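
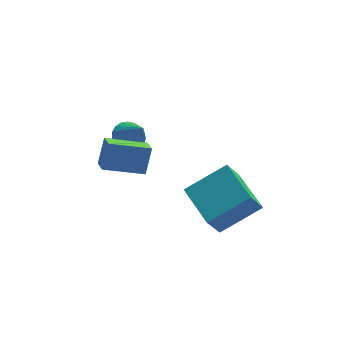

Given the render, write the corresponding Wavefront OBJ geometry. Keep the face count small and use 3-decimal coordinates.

v 0.185 2.159 -0.373
v 0.75 1.928 -0.735
v 0.655 1.421 0.833
v 0.851 2.18 -0.619
v 0.836 2.429 -0.461
v 0.709 2.631 -0.288
v 0.491 2.752 -0.129
v 0.22 2.77 -0.013
v -0.056 2.683 0.042
v -0.291 2.505 0.024
v -0.444 2.267 -0.062
v -0.488 2.011 -0.202
v -0.415 1.78 -0.371
v -0.239 1.615 -0.541
v 0.011 1.544 -0.682
v 0.291 1.58 -0.769
v 0.552 1.715 -0.788
v 2.28 -3.566 -0.26
v 3.96 -3.193 0.636
v 1.69 -1.918 0.159
v 3.37 -1.545 1.055
v 2.87 -3.015 -1.595
v 4.55 -2.642 -0.699
v 2.28 -1.367 -1.176
v 3.96 -0.994 -0.28
v -1.196 -0.695 0.633
v -0.869 -0.16 1.644
v -1.269 0.062 0.256
v -0.942 0.598 1.267
v 0.422 -0.778 0.153
v 0.749 -0.242 1.164
v 0.349 -0.02 -0.224
v 0.676 0.515 0.787
f 2 1 4
f 2 4 3
f 4 1 5
f 4 5 3
f 5 1 6
f 5 6 3
f 6 1 7
f 6 7 3
f 7 1 8
f 7 8 3
f 8 1 9
f 8 9 3
f 9 1 10
f 9 10 3
f 10 1 11
f 10 11 3
f 11 1 12
f 11 12 3
f 12 1 13
f 12 13 3
f 13 1 14
f 13 14 3
f 14 1 15
f 14 15 3
f 15 1 16
f 15 16 3
f 16 1 17
f 16 17 3
f 17 1 2
f 17 2 3
f 19 21 18
f 22 19 18
f 18 21 20
f 20 22 18
f 19 25 21
f 23 19 22
f 23 25 19
f 21 25 20
f 24 22 20
f 20 25 24
f 24 23 22
f 25 23 24
f 27 29 26
f 30 27 26
f 26 29 28
f 28 30 26
f 27 33 29
f 31 27 30
f 31 33 27
f 29 33 28
f 32 30 28
f 28 33 32
f 32 31 30
f 33 31 32



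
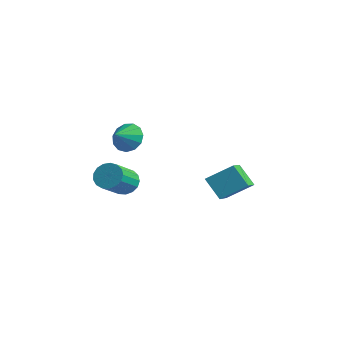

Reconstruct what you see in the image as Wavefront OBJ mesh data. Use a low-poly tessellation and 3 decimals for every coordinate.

v -2.062 3.62 -5.199
v -1.03 2.195 -4.38
v -3.228 3.49 -3.955
v -2.197 2.065 -3.137
v -1.083 4.935 -4.143
v -0.052 3.51 -3.325
v -2.25 4.805 -2.9
v -1.218 3.38 -2.081
v -4.066 -2.374 -2.627
v -3.163 -2.152 -2.766
v -2.552 -3.823 -1.472
v -3.454 -4.046 -1.333
v -3.278 -1.913 -2.402
v -2.667 -3.584 -1.108
v -3.574 -1.779 -2.09
v -2.963 -3.45 -0.797
v -3.982 -1.782 -1.902
v -3.371 -3.453 -0.608
v -4.41 -1.921 -1.879
v -3.799 -3.592 -0.585
v -4.758 -2.164 -2.027
v -4.147 -3.835 -0.734
v -4.948 -2.455 -2.313
v -4.337 -4.126 -1.02
v -4.936 -2.727 -2.671
v -4.325 -4.398 -1.377
v -4.724 -2.919 -3.019
v -4.113 -4.59 -1.725
v -4.362 -2.986 -3.277
v -3.75 -4.657 -1.983
v -3.931 -2.913 -3.386
v -3.32 -4.584 -2.092
v -3.532 -2.716 -3.321
v -2.92 -4.388 -2.027
v -3.254 -2.442 -3.097
v -2.643 -4.113 -1.803
v -3.799 -2.336 1.042
v -2.766 -2.184 0.929
v -3.561 -3.444 1.718
v -2.92 -1.911 1.431
v -3.354 -1.773 1.809
v -3.928 -1.814 1.944
v -4.462 -2.02 1.793
v -4.785 -2.327 1.403
v -4.794 -2.636 0.899
v -4.488 -2.85 0.44
v -3.963 -2.9 0.172
v -3.385 -2.772 0.181
v -2.939 -2.505 0.463
f 2 4 1
f 5 2 1
f 1 4 3
f 3 5 1
f 2 8 4
f 6 2 5
f 6 8 2
f 4 8 3
f 7 5 3
f 3 8 7
f 7 6 5
f 8 6 7
f 10 9 13
f 10 13 11
f 11 13 14
f 11 14 12
f 13 9 15
f 13 15 14
f 14 15 16
f 14 16 12
f 15 9 17
f 15 17 16
f 16 17 18
f 16 18 12
f 17 9 19
f 17 19 18
f 18 19 20
f 18 20 12
f 19 9 21
f 19 21 20
f 20 21 22
f 20 22 12
f 21 9 23
f 21 23 22
f 22 23 24
f 22 24 12
f 23 9 25
f 23 25 24
f 24 25 26
f 24 26 12
f 25 9 27
f 25 27 26
f 26 27 28
f 26 28 12
f 27 9 29
f 27 29 28
f 28 29 30
f 28 30 12
f 29 9 31
f 29 31 30
f 30 31 32
f 30 32 12
f 31 9 33
f 31 33 32
f 32 33 34
f 32 34 12
f 33 9 35
f 33 35 34
f 34 35 36
f 34 36 12
f 35 9 10
f 35 10 36
f 36 10 11
f 36 11 12
f 38 37 40
f 38 40 39
f 40 37 41
f 40 41 39
f 41 37 42
f 41 42 39
f 42 37 43
f 42 43 39
f 43 37 44
f 43 44 39
f 44 37 45
f 44 45 39
f 45 37 46
f 45 46 39
f 46 37 47
f 46 47 39
f 47 37 48
f 47 48 39
f 48 37 49
f 48 49 39
f 49 37 38
f 49 38 39



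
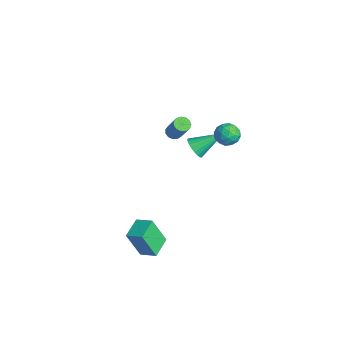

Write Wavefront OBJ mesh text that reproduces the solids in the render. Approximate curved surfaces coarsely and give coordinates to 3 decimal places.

v -1.573 -1.142 2.668
v -1.183 -1.372 2.433
v -0.237 -1.247 3.876
v -0.627 -1.018 4.112
v -1.151 -1.091 2.387
v -0.205 -0.966 3.83
v -1.252 -0.825 2.431
v -0.306 -0.7 3.874
v -1.456 -0.661 2.55
v -0.51 -0.536 3.993
v -1.696 -0.649 2.706
v -0.75 -0.524 4.149
v -1.898 -0.794 2.851
v -0.952 -0.669 4.294
v -1.996 -1.05 2.938
v -1.05 -0.925 4.381
v -1.96 -1.335 2.939
v -1.014 -1.21 4.382
v -1.801 -1.559 2.854
v -0.855 -1.434 4.297
v -1.57 -1.651 2.711
v -0.624 -1.526 4.154
v -1.34 -1.581 2.554
v -0.394 -1.456 3.997
v 0.284 -3.328 -4.725
v 0.038 -4.069 -2.916
v 1.076 -2.679 -4.352
v 0.83 -3.419 -2.543
v 1.21 -4.301 -4.997
v 0.964 -5.041 -3.188
v 2.002 -3.651 -4.624
v 1.756 -4.392 -2.815
v 0.833 1.537 4.309
v 1.518 1.186 4.139
v 0.262 0.874 3.381
v 0.947 0.523 3.211
v 0.578 0.36 3.888
v 0.931 0.77 4.462
v 0.849 1.29 3.058
v 1.202 1.7 3.632
v 1.528 1.033 3.366
v 1.361 0.458 3.879
v 0.419 1.602 3.641
v 0.252 1.027 4.154
v 1.225 1.42 4.306
v 0.555 0.64 3.214
v 0.338 0.545 3.612
v 0.74 0.338 3.513
v 0.88 1.176 4.496
v 1.283 0.969 4.396
v 0.731 0.484 4.248
v 0.497 1.091 3.124
v 0.9 0.884 3.024
v 1.04 1.722 4.007
v 1.442 1.515 3.908
v 1.049 1.576 3.272
v 1.634 1.123 3.751
v 1.299 0.733 3.206
v 1.241 1.184 3.116
v 1.448 1.425 3.453
v 1.536 0.786 4.053
v 1.2 0.396 3.507
v 0.983 0.3 3.906
v 1.191 0.541 4.243
v 1.542 0.696 3.599
v 0.58 1.664 4.013
v 0.244 1.274 3.467
v 0.589 1.519 3.277
v 0.797 1.76 3.614
v 0.481 1.327 4.314
v 0.146 0.937 3.769
v 0.332 0.635 4.067
v 0.539 0.876 4.404
v 0.238 1.364 3.921
v -3.763 1.04 -1.386
v -3.042 1.077 -1.652
v -3.457 2.76 -0.314
v -3.204 1.243 -1.873
v -3.462 1.374 -2.01
v -3.772 1.448 -2.039
v -4.081 1.45 -1.954
v -4.335 1.382 -1.772
v -4.49 1.254 -1.522
v -4.52 1.09 -1.249
v -4.418 0.916 -1
v -4.204 0.764 -0.817
v -3.913 0.66 -0.733
v -3.596 0.621 -0.761
v -3.309 0.655 -0.898
v -3.1 0.755 -1.118
v -3.005 0.904 -1.385
f 2 1 5
f 2 5 3
f 3 5 6
f 3 6 4
f 5 1 7
f 5 7 6
f 6 7 8
f 6 8 4
f 7 1 9
f 7 9 8
f 8 9 10
f 8 10 4
f 9 1 11
f 9 11 10
f 10 11 12
f 10 12 4
f 11 1 13
f 11 13 12
f 12 13 14
f 12 14 4
f 13 1 15
f 13 15 14
f 14 15 16
f 14 16 4
f 15 1 17
f 15 17 16
f 16 17 18
f 16 18 4
f 17 1 19
f 17 19 18
f 18 19 20
f 18 20 4
f 19 1 21
f 19 21 20
f 20 21 22
f 20 22 4
f 21 1 23
f 21 23 22
f 22 23 24
f 22 24 4
f 23 1 2
f 23 2 24
f 24 2 3
f 24 3 4
f 26 28 25
f 29 26 25
f 25 28 27
f 27 29 25
f 26 32 28
f 30 26 29
f 30 32 26
f 28 32 27
f 31 29 27
f 27 32 31
f 31 30 29
f 32 30 31
f 33 70 49
f 70 44 73
f 49 73 38
f 70 73 49
f 33 49 45
f 49 38 50
f 45 50 34
f 49 50 45
f 33 45 54
f 45 34 55
f 54 55 40
f 45 55 54
f 33 54 66
f 54 40 69
f 66 69 43
f 54 69 66
f 33 66 70
f 66 43 74
f 70 74 44
f 66 74 70
f 34 50 61
f 50 38 64
f 61 64 42
f 50 64 61
f 38 73 51
f 73 44 72
f 51 72 37
f 73 72 51
f 44 74 71
f 74 43 67
f 71 67 35
f 74 67 71
f 43 69 68
f 69 40 56
f 68 56 39
f 69 56 68
f 40 55 60
f 55 34 57
f 60 57 41
f 55 57 60
f 36 62 48
f 62 42 63
f 48 63 37
f 62 63 48
f 36 48 46
f 48 37 47
f 46 47 35
f 48 47 46
f 36 46 53
f 46 35 52
f 53 52 39
f 46 52 53
f 36 53 58
f 53 39 59
f 58 59 41
f 53 59 58
f 36 58 62
f 58 41 65
f 62 65 42
f 58 65 62
f 37 63 51
f 63 42 64
f 51 64 38
f 63 64 51
f 35 47 71
f 47 37 72
f 71 72 44
f 47 72 71
f 39 52 68
f 52 35 67
f 68 67 43
f 52 67 68
f 41 59 60
f 59 39 56
f 60 56 40
f 59 56 60
f 42 65 61
f 65 41 57
f 61 57 34
f 65 57 61
f 76 75 78
f 76 78 77
f 78 75 79
f 78 79 77
f 79 75 80
f 79 80 77
f 80 75 81
f 80 81 77
f 81 75 82
f 81 82 77
f 82 75 83
f 82 83 77
f 83 75 84
f 83 84 77
f 84 75 85
f 84 85 77
f 85 75 86
f 85 86 77
f 86 75 87
f 86 87 77
f 87 75 88
f 87 88 77
f 88 75 89
f 88 89 77
f 89 75 90
f 89 90 77
f 90 75 91
f 90 91 77
f 91 75 76
f 91 76 77



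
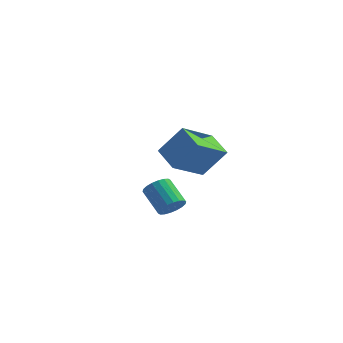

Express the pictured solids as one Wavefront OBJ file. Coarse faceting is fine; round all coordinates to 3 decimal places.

v 0.368 -3.532 -0.708
v 0.872 -3.38 -0.247
v -0.143 -2.735 0.649
v -0.648 -2.888 0.188
v 0.868 -3.129 -0.432
v -0.147 -2.484 0.465
v 0.766 -2.958 -0.671
v -0.25 -2.313 0.225
v 0.584 -2.901 -0.918
v -0.431 -2.256 -0.021
v 0.36 -2.968 -1.123
v -0.655 -2.324 -0.226
v 0.137 -3.148 -1.246
v -0.878 -2.503 -0.349
v -0.04 -3.404 -1.262
v -1.055 -2.759 -0.366
v -0.137 -3.685 -1.169
v -1.152 -3.04 -0.273
v -0.133 -3.936 -0.985
v -1.148 -3.291 -0.088
v -0.03 -4.107 -0.745
v -1.046 -3.462 0.151
v 0.151 -4.164 -0.499
v -0.864 -3.519 0.398
v 0.375 -4.096 -0.294
v -0.64 -3.452 0.603
v 0.598 -3.917 -0.171
v -0.417 -3.272 0.726
v 0.775 -3.661 -0.154
v -0.24 -3.016 0.742
v -1.256 0.521 -0.245
v -2.365 1.413 0.318
v -0.413 2.233 -1.299
v -1.522 3.125 -0.737
v -0.178 0.915 1.257
v -1.287 1.807 1.819
v 0.665 2.627 0.202
v -0.444 3.519 0.765
f 2 1 5
f 2 5 3
f 3 5 6
f 3 6 4
f 5 1 7
f 5 7 6
f 6 7 8
f 6 8 4
f 7 1 9
f 7 9 8
f 8 9 10
f 8 10 4
f 9 1 11
f 9 11 10
f 10 11 12
f 10 12 4
f 11 1 13
f 11 13 12
f 12 13 14
f 12 14 4
f 13 1 15
f 13 15 14
f 14 15 16
f 14 16 4
f 15 1 17
f 15 17 16
f 16 17 18
f 16 18 4
f 17 1 19
f 17 19 18
f 18 19 20
f 18 20 4
f 19 1 21
f 19 21 20
f 20 21 22
f 20 22 4
f 21 1 23
f 21 23 22
f 22 23 24
f 22 24 4
f 23 1 25
f 23 25 24
f 24 25 26
f 24 26 4
f 25 1 27
f 25 27 26
f 26 27 28
f 26 28 4
f 27 1 29
f 27 29 28
f 28 29 30
f 28 30 4
f 29 1 2
f 29 2 30
f 30 2 3
f 30 3 4
f 32 34 31
f 35 32 31
f 31 34 33
f 33 35 31
f 32 38 34
f 36 32 35
f 36 38 32
f 34 38 33
f 37 35 33
f 33 38 37
f 37 36 35
f 38 36 37



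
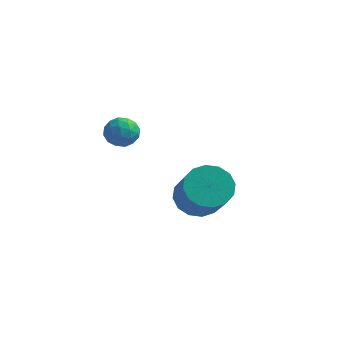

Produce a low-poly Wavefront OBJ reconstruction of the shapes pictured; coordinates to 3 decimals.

v -2.317 -2.92 1.102
v -1.835 -3.226 1.496
v -3.005 -3.794 1.264
v -2.523 -4.1 1.658
v -2.845 -3.528 1.885
v -2.42 -2.989 1.785
v -2.42 -4.031 0.975
v -1.995 -3.492 0.875
v -1.899 -3.913 1.418
v -2.162 -3.602 1.98
v -2.678 -3.418 0.78
v -2.941 -3.107 1.342
v -2.016 -2.997 1.285
v -2.824 -4.023 1.475
v -3.013 -3.687 1.608
v -2.73 -3.867 1.84
v -2.36 -2.857 1.454
v -2.077 -3.037 1.686
v -2.67 -3.214 1.914
v -2.763 -3.983 1.074
v -2.48 -4.163 1.306
v -2.11 -3.153 0.92
v -1.827 -3.333 1.152
v -2.17 -3.806 0.846
v -1.77 -3.58 1.471
v -2.174 -4.094 1.566
v -2.113 -4.053 1.165
v -1.864 -3.736 1.106
v -1.925 -3.398 1.801
v -2.329 -3.911 1.896
v -2.518 -3.575 2.029
v -2.268 -3.258 1.971
v -1.962 -3.801 1.755
v -2.511 -3.109 0.864
v -2.915 -3.622 0.959
v -2.572 -3.762 0.789
v -2.322 -3.445 0.731
v -2.666 -2.926 1.194
v -3.07 -3.44 1.289
v -2.976 -3.284 1.654
v -2.727 -2.967 1.595
v -2.878 -3.219 1.005
v -0.571 -0.635 -3.369
v 0.32 -0.459 -3.737
v 1.202 -1.709 -2.199
v 0.311 -1.885 -1.831
v 0.244 -0.092 -3.395
v 1.127 -1.342 -1.857
v -0.05 0.13 -3.046
v 0.832 -1.121 -1.508
v -0.484 0.147 -2.784
v 0.399 -1.104 -1.246
v -0.941 -0.046 -2.678
v -0.059 -1.297 -1.14
v -1.299 -0.396 -2.758
v -0.417 -1.647 -1.22
v -1.462 -0.811 -3.001
v -0.58 -2.061 -1.463
v -1.387 -1.178 -3.343
v -0.504 -2.428 -1.805
v -1.092 -1.399 -3.692
v -0.21 -2.65 -2.154
v -0.659 -1.416 -3.954
v 0.224 -2.667 -2.416
v -0.201 -1.223 -4.06
v 0.681 -2.474 -2.522
v 0.157 -0.873 -3.98
v 1.039 -2.124 -2.442
f 1 38 17
f 38 12 41
f 17 41 6
f 38 41 17
f 1 17 13
f 17 6 18
f 13 18 2
f 17 18 13
f 1 13 22
f 13 2 23
f 22 23 8
f 13 23 22
f 1 22 34
f 22 8 37
f 34 37 11
f 22 37 34
f 1 34 38
f 34 11 42
f 38 42 12
f 34 42 38
f 2 18 29
f 18 6 32
f 29 32 10
f 18 32 29
f 6 41 19
f 41 12 40
f 19 40 5
f 41 40 19
f 12 42 39
f 42 11 35
f 39 35 3
f 42 35 39
f 11 37 36
f 37 8 24
f 36 24 7
f 37 24 36
f 8 23 28
f 23 2 25
f 28 25 9
f 23 25 28
f 4 30 16
f 30 10 31
f 16 31 5
f 30 31 16
f 4 16 14
f 16 5 15
f 14 15 3
f 16 15 14
f 4 14 21
f 14 3 20
f 21 20 7
f 14 20 21
f 4 21 26
f 21 7 27
f 26 27 9
f 21 27 26
f 4 26 30
f 26 9 33
f 30 33 10
f 26 33 30
f 5 31 19
f 31 10 32
f 19 32 6
f 31 32 19
f 3 15 39
f 15 5 40
f 39 40 12
f 15 40 39
f 7 20 36
f 20 3 35
f 36 35 11
f 20 35 36
f 9 27 28
f 27 7 24
f 28 24 8
f 27 24 28
f 10 33 29
f 33 9 25
f 29 25 2
f 33 25 29
f 44 43 47
f 44 47 45
f 45 47 48
f 45 48 46
f 47 43 49
f 47 49 48
f 48 49 50
f 48 50 46
f 49 43 51
f 49 51 50
f 50 51 52
f 50 52 46
f 51 43 53
f 51 53 52
f 52 53 54
f 52 54 46
f 53 43 55
f 53 55 54
f 54 55 56
f 54 56 46
f 55 43 57
f 55 57 56
f 56 57 58
f 56 58 46
f 57 43 59
f 57 59 58
f 58 59 60
f 58 60 46
f 59 43 61
f 59 61 60
f 60 61 62
f 60 62 46
f 61 43 63
f 61 63 62
f 62 63 64
f 62 64 46
f 63 43 65
f 63 65 64
f 64 65 66
f 64 66 46
f 65 43 67
f 65 67 66
f 66 67 68
f 66 68 46
f 67 43 44
f 67 44 68
f 68 44 45
f 68 45 46



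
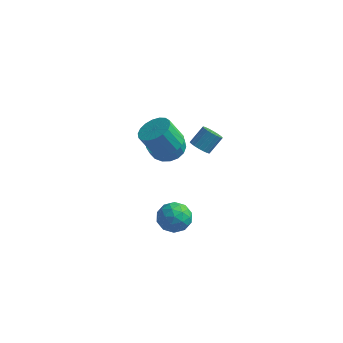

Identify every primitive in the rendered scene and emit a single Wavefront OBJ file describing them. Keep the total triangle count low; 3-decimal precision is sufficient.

v -3.491 0.48 -3.886
v -2.854 0.846 -4.696
v -2.146 -0.486 -3.264
v -1.509 -0.12 -4.074
v -1.83 0.561 -3.281
v -2.662 1.158 -3.665
v -2.338 -0.798 -4.295
v -3.17 -0.201 -4.679
v -2.141 0.057 -4.948
v -1.828 0.896 -4.322
v -3.172 -0.536 -3.638
v -2.859 0.303 -3.012
v -3.291 0.748 -4.345
v -1.709 -0.388 -3.615
v -1.898 0.012 -3.149
v -1.524 0.228 -3.625
v -3.178 0.931 -3.74
v -2.804 1.146 -4.216
v -2.202 0.979 -3.384
v -2.196 -0.786 -3.744
v -1.822 -0.571 -4.22
v -3.476 0.132 -4.335
v -3.102 0.348 -4.811
v -2.798 -0.619 -4.576
v -2.498 0.499 -4.97
v -1.707 -0.069 -4.605
v -2.194 -0.467 -4.734
v -2.683 -0.116 -4.96
v -2.313 0.993 -4.602
v -1.522 0.425 -4.236
v -1.711 0.825 -3.77
v -2.2 1.176 -3.996
v -1.894 0.528 -4.75
v -3.478 -0.065 -3.724
v -2.687 -0.633 -3.358
v -2.8 -0.816 -3.964
v -3.289 -0.465 -4.19
v -3.293 0.429 -3.355
v -2.502 -0.139 -2.99
v -2.317 0.476 -3
v -2.806 0.827 -3.226
v -3.106 -0.168 -3.21
v -3.679 1.645 0.743
v -2.604 1.564 0.677
v -2.586 1.075 1.572
v -3.661 1.155 1.637
v -2.666 1.981 0.906
v -2.648 1.492 1.801
v -2.929 2.332 1.103
v -2.911 1.843 1.998
v -3.34 2.547 1.229
v -3.322 2.058 2.124
v -3.818 2.583 1.258
v -3.8 2.094 2.153
v -4.269 2.433 1.185
v -4.251 1.944 2.08
v -4.603 2.127 1.025
v -4.585 1.638 1.92
v -4.754 1.725 0.808
v -4.736 1.236 1.703
v -4.692 1.308 0.579
v -4.674 0.819 1.474
v -4.429 0.957 0.382
v -4.411 0.468 1.277
v -4.018 0.742 0.256
v -4 0.253 1.151
v -3.54 0.706 0.227
v -3.522 0.217 1.122
v -3.089 0.856 0.3
v -3.071 0.367 1.195
v -2.755 1.162 0.46
v -2.737 0.673 1.355
v -1.958 2.282 0.877
v -1.342 1.972 0.867
v -0.925 2.768 1.792
v -1.542 3.078 1.803
v -1.309 2.196 0.66
v -0.893 2.992 1.585
v -1.405 2.436 0.495
v -0.989 3.233 1.42
v -1.611 2.647 0.406
v -1.194 3.444 1.332
v -1.885 2.785 0.411
v -1.468 3.582 1.336
v -2.174 2.823 0.508
v -1.757 3.62 1.433
v -2.42 2.754 0.678
v -2.003 3.551 1.603
v -2.575 2.592 0.888
v -2.158 3.388 1.813
v -2.607 2.368 1.095
v -2.191 3.164 2.02
v -2.511 2.127 1.26
v -2.095 2.924 2.185
v -2.306 1.916 1.348
v -1.889 2.713 2.274
v -2.032 1.778 1.344
v -1.615 2.575 2.269
v -1.743 1.74 1.247
v -1.326 2.537 2.172
v -1.497 1.809 1.077
v -1.08 2.606 2.002
v -2.71 -0.144 2.607
v -1.855 0.149 3.101
v -2.514 -0.264 4.487
v -3.37 -0.556 3.993
v -2.106 0.532 3.095
v -2.765 0.119 4.482
v -2.476 0.782 2.994
v -3.136 0.369 4.38
v -2.893 0.848 2.815
v -3.553 0.436 4.202
v -3.274 0.718 2.595
v -3.933 0.306 3.982
v -3.543 0.418 2.378
v -4.202 0.005 3.764
v -3.647 0.006 2.206
v -4.307 -0.407 3.592
v -3.566 -0.436 2.113
v -4.225 -0.849 3.499
v -3.315 -0.819 2.118
v -3.974 -1.232 3.505
v -2.944 -1.069 2.22
v -3.604 -1.482 3.606
v -2.527 -1.136 2.398
v -3.187 -1.548 3.785
v -2.147 -1.006 2.618
v -2.806 -1.418 4.005
v -1.878 -0.705 2.836
v -2.537 -1.118 4.222
v -1.773 -0.293 3.008
v -2.433 -0.706 4.394
f 1 38 17
f 38 12 41
f 17 41 6
f 38 41 17
f 1 17 13
f 17 6 18
f 13 18 2
f 17 18 13
f 1 13 22
f 13 2 23
f 22 23 8
f 13 23 22
f 1 22 34
f 22 8 37
f 34 37 11
f 22 37 34
f 1 34 38
f 34 11 42
f 38 42 12
f 34 42 38
f 2 18 29
f 18 6 32
f 29 32 10
f 18 32 29
f 6 41 19
f 41 12 40
f 19 40 5
f 41 40 19
f 12 42 39
f 42 11 35
f 39 35 3
f 42 35 39
f 11 37 36
f 37 8 24
f 36 24 7
f 37 24 36
f 8 23 28
f 23 2 25
f 28 25 9
f 23 25 28
f 4 30 16
f 30 10 31
f 16 31 5
f 30 31 16
f 4 16 14
f 16 5 15
f 14 15 3
f 16 15 14
f 4 14 21
f 14 3 20
f 21 20 7
f 14 20 21
f 4 21 26
f 21 7 27
f 26 27 9
f 21 27 26
f 4 26 30
f 26 9 33
f 30 33 10
f 26 33 30
f 5 31 19
f 31 10 32
f 19 32 6
f 31 32 19
f 3 15 39
f 15 5 40
f 39 40 12
f 15 40 39
f 7 20 36
f 20 3 35
f 36 35 11
f 20 35 36
f 9 27 28
f 27 7 24
f 28 24 8
f 27 24 28
f 10 33 29
f 33 9 25
f 29 25 2
f 33 25 29
f 44 43 47
f 44 47 45
f 45 47 48
f 45 48 46
f 47 43 49
f 47 49 48
f 48 49 50
f 48 50 46
f 49 43 51
f 49 51 50
f 50 51 52
f 50 52 46
f 51 43 53
f 51 53 52
f 52 53 54
f 52 54 46
f 53 43 55
f 53 55 54
f 54 55 56
f 54 56 46
f 55 43 57
f 55 57 56
f 56 57 58
f 56 58 46
f 57 43 59
f 57 59 58
f 58 59 60
f 58 60 46
f 59 43 61
f 59 61 60
f 60 61 62
f 60 62 46
f 61 43 63
f 61 63 62
f 62 63 64
f 62 64 46
f 63 43 65
f 63 65 64
f 64 65 66
f 64 66 46
f 65 43 67
f 65 67 66
f 66 67 68
f 66 68 46
f 67 43 69
f 67 69 68
f 68 69 70
f 68 70 46
f 69 43 71
f 69 71 70
f 70 71 72
f 70 72 46
f 71 43 44
f 71 44 72
f 72 44 45
f 72 45 46
f 74 73 77
f 74 77 75
f 75 77 78
f 75 78 76
f 77 73 79
f 77 79 78
f 78 79 80
f 78 80 76
f 79 73 81
f 79 81 80
f 80 81 82
f 80 82 76
f 81 73 83
f 81 83 82
f 82 83 84
f 82 84 76
f 83 73 85
f 83 85 84
f 84 85 86
f 84 86 76
f 85 73 87
f 85 87 86
f 86 87 88
f 86 88 76
f 87 73 89
f 87 89 88
f 88 89 90
f 88 90 76
f 89 73 91
f 89 91 90
f 90 91 92
f 90 92 76
f 91 73 93
f 91 93 92
f 92 93 94
f 92 94 76
f 93 73 95
f 93 95 94
f 94 95 96
f 94 96 76
f 95 73 97
f 95 97 96
f 96 97 98
f 96 98 76
f 97 73 99
f 97 99 98
f 98 99 100
f 98 100 76
f 99 73 101
f 99 101 100
f 100 101 102
f 100 102 76
f 101 73 74
f 101 74 102
f 102 74 75
f 102 75 76
f 104 103 107
f 104 107 105
f 105 107 108
f 105 108 106
f 107 103 109
f 107 109 108
f 108 109 110
f 108 110 106
f 109 103 111
f 109 111 110
f 110 111 112
f 110 112 106
f 111 103 113
f 111 113 112
f 112 113 114
f 112 114 106
f 113 103 115
f 113 115 114
f 114 115 116
f 114 116 106
f 115 103 117
f 115 117 116
f 116 117 118
f 116 118 106
f 117 103 119
f 117 119 118
f 118 119 120
f 118 120 106
f 119 103 121
f 119 121 120
f 120 121 122
f 120 122 106
f 121 103 123
f 121 123 122
f 122 123 124
f 122 124 106
f 123 103 125
f 123 125 124
f 124 125 126
f 124 126 106
f 125 103 127
f 125 127 126
f 126 127 128
f 126 128 106
f 127 103 129
f 127 129 128
f 128 129 130
f 128 130 106
f 129 103 131
f 129 131 130
f 130 131 132
f 130 132 106
f 131 103 104
f 131 104 132
f 132 104 105
f 132 105 106



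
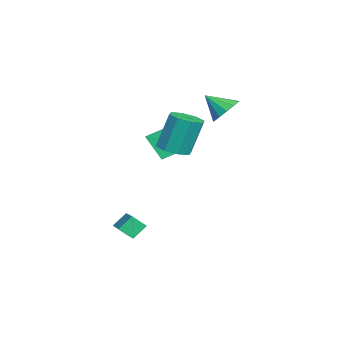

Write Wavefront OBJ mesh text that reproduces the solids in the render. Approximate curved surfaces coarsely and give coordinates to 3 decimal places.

v 1.77 -2.334 -3.096
v 1.409 -1.804 -2.48
v 1.746 -1.72 -3.639
v 1.385 -1.189 -3.023
v 3.295 -1.851 -2.617
v 2.934 -1.32 -2.001
v 3.271 -1.236 -3.16
v 2.91 -0.706 -2.544
v -2.706 -0.797 -0.722
v -3.04 -1.577 0.527
v -3.093 0.406 -0.074
v -3.426 -0.374 1.175
v -1.714 -0.666 -0.375
v -2.047 -1.446 0.874
v -2.1 0.537 0.273
v -2.434 -0.243 1.522
v -0.365 0.028 0.774
v 0.41 0.324 0.78
v 0.18 0.889 2.632
v -0.595 0.592 2.626
v -0.015 0.758 0.595
v -0.244 1.323 2.447
v -0.645 0.765 0.514
v -0.875 1.33 2.367
v -1.111 0.339 0.586
v -1.341 0.904 2.438
v -1.14 -0.269 0.768
v -1.37 0.296 2.62
v -0.716 -0.703 0.953
v -0.945 -0.138 2.805
v -0.085 -0.71 1.033
v -0.315 -0.145 2.886
v 0.381 -0.284 0.962
v 0.151 0.281 2.814
v -3.213 2.071 2.181
v -2.641 1.591 1.773
v -3.427 1.069 3.059
v -2.4 1.833 2.108
v -2.416 2.151 2.466
v -2.685 2.443 2.734
v -3.122 2.617 2.825
v -3.587 2.618 2.712
v -3.934 2.445 2.431
v -4.051 2.153 2.069
v -3.902 1.836 1.743
v -3.535 1.592 1.556
v -3.065 1.501 1.567
f 2 4 1
f 5 2 1
f 1 4 3
f 3 5 1
f 2 8 4
f 6 2 5
f 6 8 2
f 4 8 3
f 7 5 3
f 3 8 7
f 7 6 5
f 8 6 7
f 10 12 9
f 13 10 9
f 9 12 11
f 11 13 9
f 10 16 12
f 14 10 13
f 14 16 10
f 12 16 11
f 15 13 11
f 11 16 15
f 15 14 13
f 16 14 15
f 18 17 21
f 18 21 19
f 19 21 22
f 19 22 20
f 21 17 23
f 21 23 22
f 22 23 24
f 22 24 20
f 23 17 25
f 23 25 24
f 24 25 26
f 24 26 20
f 25 17 27
f 25 27 26
f 26 27 28
f 26 28 20
f 27 17 29
f 27 29 28
f 28 29 30
f 28 30 20
f 29 17 31
f 29 31 30
f 30 31 32
f 30 32 20
f 31 17 33
f 31 33 32
f 32 33 34
f 32 34 20
f 33 17 18
f 33 18 34
f 34 18 19
f 34 19 20
f 36 35 38
f 36 38 37
f 38 35 39
f 38 39 37
f 39 35 40
f 39 40 37
f 40 35 41
f 40 41 37
f 41 35 42
f 41 42 37
f 42 35 43
f 42 43 37
f 43 35 44
f 43 44 37
f 44 35 45
f 44 45 37
f 45 35 46
f 45 46 37
f 46 35 47
f 46 47 37
f 47 35 36
f 47 36 37



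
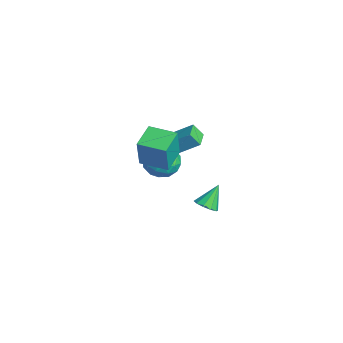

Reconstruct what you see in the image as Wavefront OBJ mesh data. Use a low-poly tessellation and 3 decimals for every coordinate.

v -0.719 0.167 1.824
v 0.028 1.769 3.116
v -0.503 0.717 1.017
v 0.243 2.32 2.31
v 0.297 -0.28 1.79
v 1.043 1.323 3.083
v 0.512 0.271 0.984
v 1.259 1.873 2.276
v -0.057 2.579 -4.322
v 0.517 2.259 -3.885
v -0.563 3.481 -2.998
v 0.694 2.663 -4.093
v 0.584 3.036 -4.388
v 0.229 3.234 -4.659
v -0.235 3.182 -4.801
v -0.632 2.9 -4.76
v -0.809 2.495 -4.552
v -0.698 2.122 -4.256
v -0.343 1.924 -3.985
v 0.121 1.976 -3.844
v 2.531 -1.925 2.399
v 2.925 -2.146 4.347
v 1.258 -0.958 2.766
v 1.653 -1.179 4.715
v 3.567 -0.541 2.345
v 3.962 -0.762 4.294
v 2.295 0.426 2.713
v 2.689 0.205 4.661
v -2.544 1.313 -0.998
v -1.365 1.406 -1.254
v -2.495 -0.586 -1.466
v -1.316 -0.493 -1.722
v -1.696 -0.399 -0.577
v -1.726 0.774 -0.288
v -2.134 0.046 -2.432
v -2.164 1.219 -2.143
v -1.112 0.623 -2.14
v -0.842 0.348 -0.994
v -3.018 0.472 -1.726
v -2.748 0.197 -0.58
v -1.959 1.526 -1.085
v -1.901 -0.706 -1.635
v -2.124 -0.651 -0.962
v -1.432 -0.597 -1.113
v -2.171 1.155 -0.518
v -1.478 1.21 -0.668
v -1.673 0.148 -0.27
v -2.382 -0.39 -2.052
v -1.689 -0.335 -2.202
v -2.428 1.417 -1.607
v -1.736 1.471 -1.758
v -2.187 0.672 -2.45
v -1.117 1.121 -1.756
v -1.089 0.004 -2.031
v -1.569 0.321 -2.448
v -1.587 1.011 -2.278
v -0.958 0.959 -1.082
v -0.93 -0.157 -1.357
v -1.153 -0.102 -0.685
v -1.171 0.588 -0.515
v -0.809 0.499 -1.603
v -2.93 0.977 -1.363
v -2.902 -0.139 -1.638
v -2.689 0.232 -2.205
v -2.707 0.922 -2.035
v -2.771 0.816 -0.689
v -2.743 -0.301 -0.964
v -2.273 -0.191 -0.442
v -2.291 0.499 -0.272
v -3.051 0.321 -1.117
f 2 4 1
f 5 2 1
f 1 4 3
f 3 5 1
f 2 8 4
f 6 2 5
f 6 8 2
f 4 8 3
f 7 5 3
f 3 8 7
f 7 6 5
f 8 6 7
f 10 9 12
f 10 12 11
f 12 9 13
f 12 13 11
f 13 9 14
f 13 14 11
f 14 9 15
f 14 15 11
f 15 9 16
f 15 16 11
f 16 9 17
f 16 17 11
f 17 9 18
f 17 18 11
f 18 9 19
f 18 19 11
f 19 9 20
f 19 20 11
f 20 9 10
f 20 10 11
f 22 24 21
f 25 22 21
f 21 24 23
f 23 25 21
f 22 28 24
f 26 22 25
f 26 28 22
f 24 28 23
f 27 25 23
f 23 28 27
f 27 26 25
f 28 26 27
f 29 66 45
f 66 40 69
f 45 69 34
f 66 69 45
f 29 45 41
f 45 34 46
f 41 46 30
f 45 46 41
f 29 41 50
f 41 30 51
f 50 51 36
f 41 51 50
f 29 50 62
f 50 36 65
f 62 65 39
f 50 65 62
f 29 62 66
f 62 39 70
f 66 70 40
f 62 70 66
f 30 46 57
f 46 34 60
f 57 60 38
f 46 60 57
f 34 69 47
f 69 40 68
f 47 68 33
f 69 68 47
f 40 70 67
f 70 39 63
f 67 63 31
f 70 63 67
f 39 65 64
f 65 36 52
f 64 52 35
f 65 52 64
f 36 51 56
f 51 30 53
f 56 53 37
f 51 53 56
f 32 58 44
f 58 38 59
f 44 59 33
f 58 59 44
f 32 44 42
f 44 33 43
f 42 43 31
f 44 43 42
f 32 42 49
f 42 31 48
f 49 48 35
f 42 48 49
f 32 49 54
f 49 35 55
f 54 55 37
f 49 55 54
f 32 54 58
f 54 37 61
f 58 61 38
f 54 61 58
f 33 59 47
f 59 38 60
f 47 60 34
f 59 60 47
f 31 43 67
f 43 33 68
f 67 68 40
f 43 68 67
f 35 48 64
f 48 31 63
f 64 63 39
f 48 63 64
f 37 55 56
f 55 35 52
f 56 52 36
f 55 52 56
f 38 61 57
f 61 37 53
f 57 53 30
f 61 53 57



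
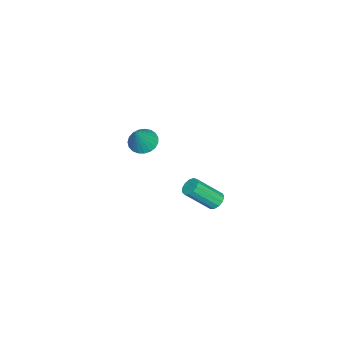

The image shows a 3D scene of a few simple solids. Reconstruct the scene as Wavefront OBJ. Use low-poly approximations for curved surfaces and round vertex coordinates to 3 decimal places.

v 2.535 1.181 2.952
v 3.146 1.18 2.552
v 3.385 1.139 4.248
v 3.098 1.477 2.593
v 2.952 1.722 2.696
v 2.735 1.874 2.843
v 2.483 1.906 3.01
v 2.24 1.813 3.166
v 2.048 1.61 3.285
v 1.94 1.333 3.347
v 1.936 1.029 3.34
v 2.035 0.752 3.266
v 2.22 0.549 3.138
v 2.461 0.455 2.978
v 2.714 0.486 2.813
v 2.936 0.638 2.672
v 3.089 0.883 2.58
v -0.666 3.636 -3.24
v -0.252 3.503 -3.56
v 0.38 2.39 -2.28
v -0.034 2.524 -1.96
v -0.161 3.743 -3.397
v 0.472 2.63 -2.117
v -0.229 3.949 -3.184
v 0.403 2.836 -1.904
v -0.437 4.056 -2.989
v 0.196 2.943 -1.709
v -0.717 4.029 -2.873
v -0.085 2.917 -1.593
v -0.981 3.878 -2.874
v -0.349 2.766 -1.594
v -1.145 3.65 -2.991
v -0.513 2.538 -1.711
v -1.157 3.418 -3.187
v -0.525 2.305 -1.907
v -1.013 3.255 -3.4
v -0.381 2.142 -2.12
v -0.759 3.213 -3.562
v -0.127 2.1 -2.282
v -0.476 3.305 -3.622
v 0.157 2.193 -2.342
f 2 1 4
f 2 4 3
f 4 1 5
f 4 5 3
f 5 1 6
f 5 6 3
f 6 1 7
f 6 7 3
f 7 1 8
f 7 8 3
f 8 1 9
f 8 9 3
f 9 1 10
f 9 10 3
f 10 1 11
f 10 11 3
f 11 1 12
f 11 12 3
f 12 1 13
f 12 13 3
f 13 1 14
f 13 14 3
f 14 1 15
f 14 15 3
f 15 1 16
f 15 16 3
f 16 1 17
f 16 17 3
f 17 1 2
f 17 2 3
f 19 18 22
f 19 22 20
f 20 22 23
f 20 23 21
f 22 18 24
f 22 24 23
f 23 24 25
f 23 25 21
f 24 18 26
f 24 26 25
f 25 26 27
f 25 27 21
f 26 18 28
f 26 28 27
f 27 28 29
f 27 29 21
f 28 18 30
f 28 30 29
f 29 30 31
f 29 31 21
f 30 18 32
f 30 32 31
f 31 32 33
f 31 33 21
f 32 18 34
f 32 34 33
f 33 34 35
f 33 35 21
f 34 18 36
f 34 36 35
f 35 36 37
f 35 37 21
f 36 18 38
f 36 38 37
f 37 38 39
f 37 39 21
f 38 18 40
f 38 40 39
f 39 40 41
f 39 41 21
f 40 18 19
f 40 19 41
f 41 19 20
f 41 20 21



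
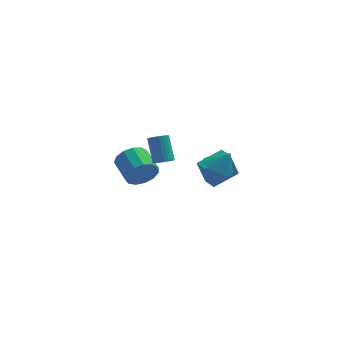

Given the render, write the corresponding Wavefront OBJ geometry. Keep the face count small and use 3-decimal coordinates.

v 0.217 -1.465 0.972
v 0.692 -1.194 0.915
v 0.358 -0.343 2.192
v -0.117 -0.615 2.248
v 0.56 -1.072 0.799
v 0.226 -0.221 2.075
v 0.375 -1.009 0.709
v 0.041 -0.158 1.985
v 0.167 -1.016 0.659
v -0.167 -0.165 1.935
v -0.034 -1.091 0.657
v -0.368 -0.24 1.933
v -0.197 -1.224 0.702
v -0.531 -0.373 1.979
v -0.297 -1.393 0.789
v -0.631 -0.542 2.065
v -0.318 -1.573 0.903
v -0.652 -0.722 2.18
v -0.258 -1.737 1.028
v -0.592 -0.886 2.305
v -0.126 -1.859 1.145
v -0.46 -1.008 2.421
v 0.059 -1.922 1.235
v -0.275 -1.071 2.511
v 0.267 -1.915 1.285
v -0.067 -1.064 2.561
v 0.468 -1.84 1.287
v 0.134 -0.989 2.563
v 0.631 -1.707 1.241
v 0.297 -0.856 2.518
v 0.731 -1.538 1.155
v 0.397 -0.687 2.431
v 0.752 -1.358 1.04
v 0.418 -0.507 2.317
v 2.128 3.46 -3.517
v 1.671 3.154 -1.951
v 3.423 4.324 -2.969
v 2.965 4.019 -1.403
v 2.595 2.761 -3.517
v 2.137 2.456 -1.951
v 3.889 3.626 -2.969
v 3.432 3.32 -1.403
v 2.965 -3.35 1.864
v 3.601 -3.77 1.488
v 3.555 -3.31 2.816
v 3.685 -3.304 1.416
v 3.541 -2.853 1.486
v 3.214 -2.559 1.676
v 2.808 -2.517 1.927
v 2.452 -2.739 2.157
v 2.258 -3.155 2.294
v 2.289 -3.633 2.295
v 2.535 -4.021 2.16
v 2.917 -4.196 1.93
v 3.314 -4.103 1.68
v -0.904 -0.961 -0.326
v -0.361 -0.95 0.429
v -1.013 0.311 0.881
v -1.556 0.301 0.126
v -0.103 -0.684 0.058
v -0.755 0.577 0.51
v -0.1 -0.506 -0.435
v -0.752 0.755 0.017
v -0.352 -0.472 -0.893
v -1.004 0.789 -0.441
v -0.779 -0.593 -1.171
v -1.431 0.668 -0.719
v -1.246 -0.831 -1.181
v -1.898 0.43 -0.729
v -1.604 -1.11 -0.919
v -2.256 0.151 -0.468
v -1.74 -1.341 -0.469
v -2.392 -0.08 -0.018
v -1.611 -1.452 0.026
v -2.263 -0.191 0.478
v -1.257 -1.407 0.41
v -1.909 -0.145 0.862
v -0.791 -1.22 0.56
v -1.443 0.042 1.012
f 2 1 5
f 2 5 3
f 3 5 6
f 3 6 4
f 5 1 7
f 5 7 6
f 6 7 8
f 6 8 4
f 7 1 9
f 7 9 8
f 8 9 10
f 8 10 4
f 9 1 11
f 9 11 10
f 10 11 12
f 10 12 4
f 11 1 13
f 11 13 12
f 12 13 14
f 12 14 4
f 13 1 15
f 13 15 14
f 14 15 16
f 14 16 4
f 15 1 17
f 15 17 16
f 16 17 18
f 16 18 4
f 17 1 19
f 17 19 18
f 18 19 20
f 18 20 4
f 19 1 21
f 19 21 20
f 20 21 22
f 20 22 4
f 21 1 23
f 21 23 22
f 22 23 24
f 22 24 4
f 23 1 25
f 23 25 24
f 24 25 26
f 24 26 4
f 25 1 27
f 25 27 26
f 26 27 28
f 26 28 4
f 27 1 29
f 27 29 28
f 28 29 30
f 28 30 4
f 29 1 31
f 29 31 30
f 30 31 32
f 30 32 4
f 31 1 33
f 31 33 32
f 32 33 34
f 32 34 4
f 33 1 2
f 33 2 34
f 34 2 3
f 34 3 4
f 36 38 35
f 39 36 35
f 35 38 37
f 37 39 35
f 36 42 38
f 40 36 39
f 40 42 36
f 38 42 37
f 41 39 37
f 37 42 41
f 41 40 39
f 42 40 41
f 44 43 46
f 44 46 45
f 46 43 47
f 46 47 45
f 47 43 48
f 47 48 45
f 48 43 49
f 48 49 45
f 49 43 50
f 49 50 45
f 50 43 51
f 50 51 45
f 51 43 52
f 51 52 45
f 52 43 53
f 52 53 45
f 53 43 54
f 53 54 45
f 54 43 55
f 54 55 45
f 55 43 44
f 55 44 45
f 57 56 60
f 57 60 58
f 58 60 61
f 58 61 59
f 60 56 62
f 60 62 61
f 61 62 63
f 61 63 59
f 62 56 64
f 62 64 63
f 63 64 65
f 63 65 59
f 64 56 66
f 64 66 65
f 65 66 67
f 65 67 59
f 66 56 68
f 66 68 67
f 67 68 69
f 67 69 59
f 68 56 70
f 68 70 69
f 69 70 71
f 69 71 59
f 70 56 72
f 70 72 71
f 71 72 73
f 71 73 59
f 72 56 74
f 72 74 73
f 73 74 75
f 73 75 59
f 74 56 76
f 74 76 75
f 75 76 77
f 75 77 59
f 76 56 78
f 76 78 77
f 77 78 79
f 77 79 59
f 78 56 57
f 78 57 79
f 79 57 58
f 79 58 59



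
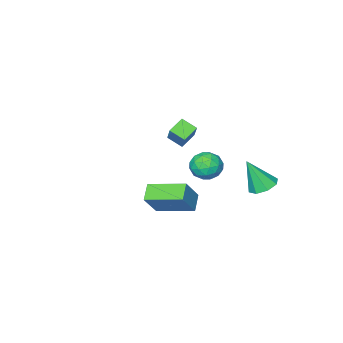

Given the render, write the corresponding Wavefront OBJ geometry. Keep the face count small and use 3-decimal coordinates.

v -0.081 1.819 2.577
v 0.614 1.189 2.34
v -1.054 0.631 2.88
v -0.359 0.001 2.643
v -0.277 0.533 3.447
v 0.325 1.267 3.26
v -0.765 0.553 1.96
v -0.163 1.287 1.773
v 0.192 0.407 1.959
v 0.493 0.394 2.878
v -0.933 1.426 2.342
v -0.632 1.413 3.261
v 0.352 1.608 2.432
v -0.792 0.212 2.788
v -0.744 0.524 3.261
v -0.335 0.154 3.122
v 0.182 1.654 2.972
v 0.59 1.284 2.833
v 0.067 0.898 3.484
v -1.03 0.536 2.387
v -0.622 0.166 2.248
v -0.105 1.666 2.098
v 0.304 1.296 1.959
v -0.507 0.922 1.736
v 0.512 0.778 2.069
v -0.06 0.08 2.247
v -0.298 0.404 1.845
v 0.055 0.836 1.735
v 0.689 0.771 2.609
v 0.118 0.073 2.787
v 0.166 0.385 3.26
v 0.519 0.817 3.15
v 0.441 0.311 2.385
v -0.558 1.747 2.433
v -1.129 1.049 2.611
v -0.959 1.003 2.07
v -0.606 1.435 1.96
v -0.38 1.74 2.973
v -0.952 1.042 3.151
v -0.495 0.984 3.485
v -0.142 1.416 3.375
v -0.881 1.509 2.835
v 3.951 2.043 1.385
v 3.266 1.448 1.989
v 2.839 3.798 1.855
v 2.154 3.203 2.458
v 4.926 2.297 2.742
v 4.241 1.702 3.345
v 3.814 4.052 3.211
v 3.129 3.457 3.815
v -2.538 2.814 1.133
v -1.749 3.171 0.982
v -1.902 2.166 2.927
v -2.171 3.599 1.286
v -2.809 3.566 1.501
v -3.288 3.093 1.501
v -3.328 2.456 1.285
v -2.906 2.029 0.981
v -2.268 2.061 0.766
v -1.789 2.534 0.766
v -2.89 -4.772 2.066
v -2.242 -3.728 3.354
v -3.272 -3.935 1.58
v -2.623 -2.891 2.867
v -1.957 -4.669 1.513
v -1.308 -3.625 2.8
v -2.338 -3.832 1.026
v -1.69 -2.788 2.314
f 1 38 17
f 38 12 41
f 17 41 6
f 38 41 17
f 1 17 13
f 17 6 18
f 13 18 2
f 17 18 13
f 1 13 22
f 13 2 23
f 22 23 8
f 13 23 22
f 1 22 34
f 22 8 37
f 34 37 11
f 22 37 34
f 1 34 38
f 34 11 42
f 38 42 12
f 34 42 38
f 2 18 29
f 18 6 32
f 29 32 10
f 18 32 29
f 6 41 19
f 41 12 40
f 19 40 5
f 41 40 19
f 12 42 39
f 42 11 35
f 39 35 3
f 42 35 39
f 11 37 36
f 37 8 24
f 36 24 7
f 37 24 36
f 8 23 28
f 23 2 25
f 28 25 9
f 23 25 28
f 4 30 16
f 30 10 31
f 16 31 5
f 30 31 16
f 4 16 14
f 16 5 15
f 14 15 3
f 16 15 14
f 4 14 21
f 14 3 20
f 21 20 7
f 14 20 21
f 4 21 26
f 21 7 27
f 26 27 9
f 21 27 26
f 4 26 30
f 26 9 33
f 30 33 10
f 26 33 30
f 5 31 19
f 31 10 32
f 19 32 6
f 31 32 19
f 3 15 39
f 15 5 40
f 39 40 12
f 15 40 39
f 7 20 36
f 20 3 35
f 36 35 11
f 20 35 36
f 9 27 28
f 27 7 24
f 28 24 8
f 27 24 28
f 10 33 29
f 33 9 25
f 29 25 2
f 33 25 29
f 44 46 43
f 47 44 43
f 43 46 45
f 45 47 43
f 44 50 46
f 48 44 47
f 48 50 44
f 46 50 45
f 49 47 45
f 45 50 49
f 49 48 47
f 50 48 49
f 52 51 54
f 52 54 53
f 54 51 55
f 54 55 53
f 55 51 56
f 55 56 53
f 56 51 57
f 56 57 53
f 57 51 58
f 57 58 53
f 58 51 59
f 58 59 53
f 59 51 60
f 59 60 53
f 60 51 52
f 60 52 53
f 62 64 61
f 65 62 61
f 61 64 63
f 63 65 61
f 62 68 64
f 66 62 65
f 66 68 62
f 64 68 63
f 67 65 63
f 63 68 67
f 67 66 65
f 68 66 67



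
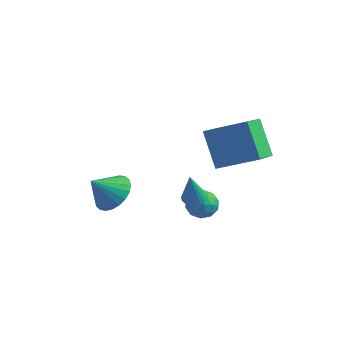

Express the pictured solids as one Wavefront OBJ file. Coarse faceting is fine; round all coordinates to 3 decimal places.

v -2.127 -0.819 -0.303
v -1.584 -0.24 0.444
v -2.793 -1.621 0.803
v -1.938 -0.007 0.4
v -2.32 0.101 0.248
v -2.673 0.07 0.013
v -2.943 -0.097 -0.27
v -3.088 -0.373 -0.559
v -3.088 -0.718 -0.808
v -2.941 -1.078 -0.981
v -2.67 -1.398 -1.05
v -2.316 -1.631 -1.006
v -1.934 -1.739 -0.854
v -1.581 -1.708 -0.619
v -1.311 -1.541 -0.336
v -1.166 -1.265 -0.047
v -1.166 -0.92 0.202
v -1.313 -0.56 0.375
v 1.336 2.611 3.27
v 1.497 1.056 4.057
v 3.201 3.259 4.172
v 3.361 1.704 4.958
v 2.399 1.876 1.602
v 2.559 0.321 2.388
v 4.263 2.524 2.503
v 4.424 0.969 3.29
v 1.86 0.209 -0.205
v 2.449 0.447 0.297
v 2.011 -1.027 0.203
v 2.6 -0.789 0.705
v 1.834 -0.571 0.848
v 1.74 0.193 0.596
v 2.72 -0.773 -0.096
v 2.626 -0.009 -0.348
v 2.98 -0.16 0.365
v 2.433 -0.035 0.948
v 2.027 -0.545 -0.448
v 1.48 -0.42 0.135
v 2.141 0.436 0.01
v 2.319 -1.016 0.49
v 1.869 -0.888 0.574
v 2.215 -0.748 0.869
v 1.724 0.287 0.186
v 2.071 0.427 0.481
v 1.709 -0.171 0.804
v 2.389 -1.007 0.019
v 2.736 -0.867 0.314
v 2.245 0.168 -0.369
v 2.591 0.308 -0.074
v 2.751 -0.409 -0.304
v 2.799 0.219 0.345
v 2.889 -0.507 0.585
v 2.959 -0.498 0.114
v 2.904 -0.049 -0.034
v 2.478 0.293 0.688
v 2.567 -0.433 0.928
v 2.116 -0.305 1.011
v 2.061 0.144 0.863
v 2.79 -0.064 0.728
v 1.893 -0.147 -0.428
v 1.982 -0.873 -0.188
v 2.399 -0.724 -0.363
v 2.344 -0.275 -0.511
v 1.571 -0.073 -0.085
v 1.661 -0.799 0.155
v 1.556 -0.531 0.534
v 1.501 -0.082 0.386
v 1.67 -0.516 -0.228
v 3.078 -2.511 2.549
v 3.362 -2.031 2.662
v 3.042 -2.849 4.071
v 3.137 -1.958 2.673
v 2.901 -1.982 2.662
v 2.696 -2.096 2.631
v 2.557 -2.283 2.587
v 2.508 -2.509 2.536
v 2.558 -2.736 2.487
v 2.697 -2.924 2.448
v 2.903 -3.04 2.427
v 3.139 -3.065 2.428
v 3.364 -2.994 2.449
v 3.54 -2.84 2.487
v 3.636 -2.629 2.536
v 3.635 -2.398 2.587
v 3.539 -2.186 2.632
f 2 1 4
f 2 4 3
f 4 1 5
f 4 5 3
f 5 1 6
f 5 6 3
f 6 1 7
f 6 7 3
f 7 1 8
f 7 8 3
f 8 1 9
f 8 9 3
f 9 1 10
f 9 10 3
f 10 1 11
f 10 11 3
f 11 1 12
f 11 12 3
f 12 1 13
f 12 13 3
f 13 1 14
f 13 14 3
f 14 1 15
f 14 15 3
f 15 1 16
f 15 16 3
f 16 1 17
f 16 17 3
f 17 1 18
f 17 18 3
f 18 1 2
f 18 2 3
f 20 22 19
f 23 20 19
f 19 22 21
f 21 23 19
f 20 26 22
f 24 20 23
f 24 26 20
f 22 26 21
f 25 23 21
f 21 26 25
f 25 24 23
f 26 24 25
f 27 64 43
f 64 38 67
f 43 67 32
f 64 67 43
f 27 43 39
f 43 32 44
f 39 44 28
f 43 44 39
f 27 39 48
f 39 28 49
f 48 49 34
f 39 49 48
f 27 48 60
f 48 34 63
f 60 63 37
f 48 63 60
f 27 60 64
f 60 37 68
f 64 68 38
f 60 68 64
f 28 44 55
f 44 32 58
f 55 58 36
f 44 58 55
f 32 67 45
f 67 38 66
f 45 66 31
f 67 66 45
f 38 68 65
f 68 37 61
f 65 61 29
f 68 61 65
f 37 63 62
f 63 34 50
f 62 50 33
f 63 50 62
f 34 49 54
f 49 28 51
f 54 51 35
f 49 51 54
f 30 56 42
f 56 36 57
f 42 57 31
f 56 57 42
f 30 42 40
f 42 31 41
f 40 41 29
f 42 41 40
f 30 40 47
f 40 29 46
f 47 46 33
f 40 46 47
f 30 47 52
f 47 33 53
f 52 53 35
f 47 53 52
f 30 52 56
f 52 35 59
f 56 59 36
f 52 59 56
f 31 57 45
f 57 36 58
f 45 58 32
f 57 58 45
f 29 41 65
f 41 31 66
f 65 66 38
f 41 66 65
f 33 46 62
f 46 29 61
f 62 61 37
f 46 61 62
f 35 53 54
f 53 33 50
f 54 50 34
f 53 50 54
f 36 59 55
f 59 35 51
f 55 51 28
f 59 51 55
f 70 69 72
f 70 72 71
f 72 69 73
f 72 73 71
f 73 69 74
f 73 74 71
f 74 69 75
f 74 75 71
f 75 69 76
f 75 76 71
f 76 69 77
f 76 77 71
f 77 69 78
f 77 78 71
f 78 69 79
f 78 79 71
f 79 69 80
f 79 80 71
f 80 69 81
f 80 81 71
f 81 69 82
f 81 82 71
f 82 69 83
f 82 83 71
f 83 69 84
f 83 84 71
f 84 69 85
f 84 85 71
f 85 69 70
f 85 70 71



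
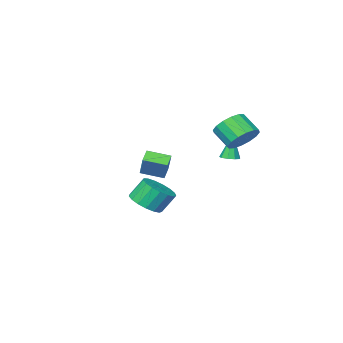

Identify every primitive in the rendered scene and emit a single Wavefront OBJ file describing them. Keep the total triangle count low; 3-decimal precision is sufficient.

v 0.058 -3.976 -3.177
v 0.879 -4.345 -2.58
v 0.183 -3.992 -1.406
v -0.638 -3.624 -2.003
v 0.997 -3.848 -2.659
v 0.301 -3.495 -1.485
v 0.9 -3.38 -2.857
v 0.204 -3.028 -1.683
v 0.61 -3.049 -3.128
v -0.086 -2.697 -1.954
v 0.194 -2.931 -3.411
v -0.502 -2.578 -2.236
v -0.254 -3.052 -3.64
v -0.95 -2.699 -2.465
v -0.63 -3.384 -3.763
v -1.326 -3.032 -2.588
v -0.848 -3.853 -3.752
v -1.544 -3.5 -2.577
v -0.859 -4.349 -3.609
v -1.555 -3.997 -2.434
v -0.66 -4.761 -3.367
v -1.356 -4.408 -2.193
v -0.296 -4.992 -3.082
v -0.992 -4.639 -1.908
v 0.149 -4.991 -2.819
v -0.547 -4.638 -1.644
v 0.573 -4.757 -2.637
v -0.123 -4.405 -1.463
v 2.305 1.827 1.606
v 2.6 2.575 2.777
v 2.826 2.271 1.192
v 3.121 3.018 2.362
v 3.239 1.002 1.898
v 3.534 1.749 3.068
v 3.76 1.445 1.483
v 4.055 2.193 2.654
v -3.005 -0.366 0.718
v -2.562 -0.721 0.765
v -3.315 -0.534 2.382
v -2.445 -0.354 0.824
v -2.591 0.008 0.833
v -2.93 0.195 0.789
v -3.305 0.119 0.712
v -3.539 -0.184 0.637
v -3.524 -0.572 0.601
v -3.266 -0.863 0.62
v -2.886 -0.922 0.685
v -1.414 3.142 3.347
v -0.487 3.063 3.009
v -0.259 2.039 3.874
v -1.186 2.118 4.213
v -0.459 3.397 3.396
v -0.23 2.373 4.262
v -0.687 3.663 3.771
v -0.458 2.639 4.636
v -1.109 3.789 4.032
v -0.88 2.765 4.897
v -1.614 3.742 4.11
v -1.385 2.718 4.975
v -2.065 3.534 3.983
v -1.836 2.51 4.848
v -2.341 3.221 3.686
v -2.113 2.197 4.551
v -2.37 2.887 3.298
v -2.141 1.863 4.164
v -2.142 2.621 2.924
v -1.913 1.597 3.789
v -1.72 2.495 2.663
v -1.491 1.471 3.528
v -1.215 2.542 2.585
v -0.986 1.518 3.45
v -0.764 2.75 2.712
v -0.535 1.726 3.577
f 2 1 5
f 2 5 3
f 3 5 6
f 3 6 4
f 5 1 7
f 5 7 6
f 6 7 8
f 6 8 4
f 7 1 9
f 7 9 8
f 8 9 10
f 8 10 4
f 9 1 11
f 9 11 10
f 10 11 12
f 10 12 4
f 11 1 13
f 11 13 12
f 12 13 14
f 12 14 4
f 13 1 15
f 13 15 14
f 14 15 16
f 14 16 4
f 15 1 17
f 15 17 16
f 16 17 18
f 16 18 4
f 17 1 19
f 17 19 18
f 18 19 20
f 18 20 4
f 19 1 21
f 19 21 20
f 20 21 22
f 20 22 4
f 21 1 23
f 21 23 22
f 22 23 24
f 22 24 4
f 23 1 25
f 23 25 24
f 24 25 26
f 24 26 4
f 25 1 27
f 25 27 26
f 26 27 28
f 26 28 4
f 27 1 2
f 27 2 28
f 28 2 3
f 28 3 4
f 30 32 29
f 33 30 29
f 29 32 31
f 31 33 29
f 30 36 32
f 34 30 33
f 34 36 30
f 32 36 31
f 35 33 31
f 31 36 35
f 35 34 33
f 36 34 35
f 38 37 40
f 38 40 39
f 40 37 41
f 40 41 39
f 41 37 42
f 41 42 39
f 42 37 43
f 42 43 39
f 43 37 44
f 43 44 39
f 44 37 45
f 44 45 39
f 45 37 46
f 45 46 39
f 46 37 47
f 46 47 39
f 47 37 38
f 47 38 39
f 49 48 52
f 49 52 50
f 50 52 53
f 50 53 51
f 52 48 54
f 52 54 53
f 53 54 55
f 53 55 51
f 54 48 56
f 54 56 55
f 55 56 57
f 55 57 51
f 56 48 58
f 56 58 57
f 57 58 59
f 57 59 51
f 58 48 60
f 58 60 59
f 59 60 61
f 59 61 51
f 60 48 62
f 60 62 61
f 61 62 63
f 61 63 51
f 62 48 64
f 62 64 63
f 63 64 65
f 63 65 51
f 64 48 66
f 64 66 65
f 65 66 67
f 65 67 51
f 66 48 68
f 66 68 67
f 67 68 69
f 67 69 51
f 68 48 70
f 68 70 69
f 69 70 71
f 69 71 51
f 70 48 72
f 70 72 71
f 71 72 73
f 71 73 51
f 72 48 49
f 72 49 73
f 73 49 50
f 73 50 51



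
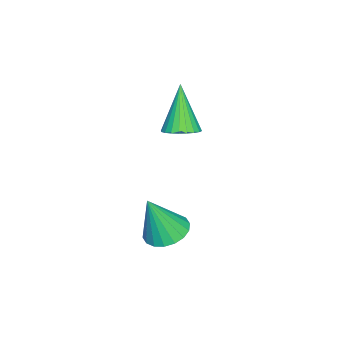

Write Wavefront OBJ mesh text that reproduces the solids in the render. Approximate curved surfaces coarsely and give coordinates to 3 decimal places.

v -2.766 0.051 1.075
v -2.324 -0.573 1.162
v -3.714 -0.351 2.985
v -2.154 -0.362 1.291
v -2.077 -0.088 1.388
v -2.104 0.207 1.436
v -2.233 0.478 1.429
v -2.442 0.685 1.369
v -2.701 0.795 1.264
v -2.97 0.792 1.13
v -3.208 0.676 0.987
v -3.379 0.465 0.858
v -3.456 0.191 0.762
v -3.428 -0.104 0.714
v -3.3 -0.376 0.72
v -3.09 -0.582 0.781
v -2.831 -0.692 0.886
v -2.562 -0.689 1.02
v -0.497 0.32 -2.908
v 0.225 -0.187 -3.232
v -0.023 -0.24 -0.972
v 0.397 0.189 -3.165
v 0.392 0.59 -3.048
v 0.211 0.938 -2.902
v -0.111 1.164 -2.758
v -0.509 1.222 -2.644
v -0.904 1.102 -2.581
v -1.22 0.827 -2.584
v -1.392 0.452 -2.65
v -1.387 0.05 -2.768
v -1.206 -0.298 -2.913
v -0.884 -0.523 -3.057
v -0.486 -0.582 -3.172
v -0.09 -0.462 -3.234
f 2 1 4
f 2 4 3
f 4 1 5
f 4 5 3
f 5 1 6
f 5 6 3
f 6 1 7
f 6 7 3
f 7 1 8
f 7 8 3
f 8 1 9
f 8 9 3
f 9 1 10
f 9 10 3
f 10 1 11
f 10 11 3
f 11 1 12
f 11 12 3
f 12 1 13
f 12 13 3
f 13 1 14
f 13 14 3
f 14 1 15
f 14 15 3
f 15 1 16
f 15 16 3
f 16 1 17
f 16 17 3
f 17 1 18
f 17 18 3
f 18 1 2
f 18 2 3
f 20 19 22
f 20 22 21
f 22 19 23
f 22 23 21
f 23 19 24
f 23 24 21
f 24 19 25
f 24 25 21
f 25 19 26
f 25 26 21
f 26 19 27
f 26 27 21
f 27 19 28
f 27 28 21
f 28 19 29
f 28 29 21
f 29 19 30
f 29 30 21
f 30 19 31
f 30 31 21
f 31 19 32
f 31 32 21
f 32 19 33
f 32 33 21
f 33 19 34
f 33 34 21
f 34 19 20
f 34 20 21



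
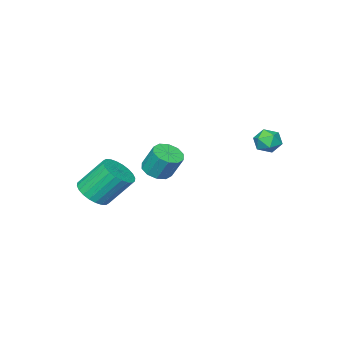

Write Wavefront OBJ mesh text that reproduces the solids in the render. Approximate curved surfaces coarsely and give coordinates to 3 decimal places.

v 3.554 -3.963 -2.548
v 3.993 -4.593 -1.923
v 3.165 -3.627 -0.367
v 2.726 -2.997 -0.992
v 4.261 -4.317 -1.952
v 3.433 -3.35 -0.396
v 4.422 -3.986 -2.072
v 3.594 -3.02 -0.516
v 4.45 -3.652 -2.264
v 3.622 -2.686 -0.708
v 4.342 -3.366 -2.5
v 3.514 -2.4 -0.944
v 4.114 -3.17 -2.742
v 3.286 -2.204 -1.186
v 3.801 -3.095 -2.956
v 2.973 -2.129 -1.4
v 3.45 -3.153 -3.107
v 2.622 -2.186 -1.551
v 3.115 -3.333 -3.173
v 2.287 -2.367 -1.617
v 2.847 -3.61 -3.144
v 2.019 -2.643 -1.588
v 2.686 -3.94 -3.024
v 1.858 -2.974 -1.468
v 2.658 -4.274 -2.832
v 1.83 -3.308 -1.276
v 2.766 -4.56 -2.596
v 1.938 -3.594 -1.04
v 2.994 -4.756 -2.354
v 2.166 -3.79 -0.798
v 3.307 -4.831 -2.14
v 2.479 -3.865 -0.584
v 3.658 -4.774 -1.989
v 2.83 -3.807 -0.433
v 1.636 -1.536 -0.765
v 2.043 -2.135 -0.402
v 1.931 -1.443 0.867
v 1.524 -0.844 0.505
v 2.375 -1.795 -0.558
v 2.263 -1.103 0.711
v 2.425 -1.356 -0.794
v 2.313 -0.664 0.476
v 2.173 -0.985 -1.018
v 2.062 -0.293 0.252
v 1.716 -0.825 -1.145
v 1.605 -0.133 0.124
v 1.229 -0.937 -1.127
v 1.117 -0.245 0.142
v 0.897 -1.277 -0.971
v 0.785 -0.585 0.298
v 0.847 -1.716 -0.736
v 0.735 -1.024 0.534
v 1.098 -2.087 -0.512
v 0.987 -1.395 0.758
v 1.555 -2.247 -0.384
v 1.444 -1.555 0.885
v -2.055 3.129 1.291
v -1.647 2.945 1.915
v -1.853 1.995 0.825
v -1.445 1.811 1.449
v -2.204 1.914 1.503
v -2.329 2.614 1.791
v -1.171 2.326 0.949
v -1.296 3.026 1.237
v -1.101 2.448 1.704
v -1.739 2.194 2.046
v -1.761 2.746 0.694
v -2.399 2.492 1.036
f 2 1 5
f 2 5 3
f 3 5 6
f 3 6 4
f 5 1 7
f 5 7 6
f 6 7 8
f 6 8 4
f 7 1 9
f 7 9 8
f 8 9 10
f 8 10 4
f 9 1 11
f 9 11 10
f 10 11 12
f 10 12 4
f 11 1 13
f 11 13 12
f 12 13 14
f 12 14 4
f 13 1 15
f 13 15 14
f 14 15 16
f 14 16 4
f 15 1 17
f 15 17 16
f 16 17 18
f 16 18 4
f 17 1 19
f 17 19 18
f 18 19 20
f 18 20 4
f 19 1 21
f 19 21 20
f 20 21 22
f 20 22 4
f 21 1 23
f 21 23 22
f 22 23 24
f 22 24 4
f 23 1 25
f 23 25 24
f 24 25 26
f 24 26 4
f 25 1 27
f 25 27 26
f 26 27 28
f 26 28 4
f 27 1 29
f 27 29 28
f 28 29 30
f 28 30 4
f 29 1 31
f 29 31 30
f 30 31 32
f 30 32 4
f 31 1 33
f 31 33 32
f 32 33 34
f 32 34 4
f 33 1 2
f 33 2 34
f 34 2 3
f 34 3 4
f 36 35 39
f 36 39 37
f 37 39 40
f 37 40 38
f 39 35 41
f 39 41 40
f 40 41 42
f 40 42 38
f 41 35 43
f 41 43 42
f 42 43 44
f 42 44 38
f 43 35 45
f 43 45 44
f 44 45 46
f 44 46 38
f 45 35 47
f 45 47 46
f 46 47 48
f 46 48 38
f 47 35 49
f 47 49 48
f 48 49 50
f 48 50 38
f 49 35 51
f 49 51 50
f 50 51 52
f 50 52 38
f 51 35 53
f 51 53 52
f 52 53 54
f 52 54 38
f 53 35 55
f 53 55 54
f 54 55 56
f 54 56 38
f 55 35 36
f 55 36 56
f 56 36 37
f 56 37 38
f 57 68 62
f 57 62 58
f 57 58 64
f 57 64 67
f 57 67 68
f 58 62 66
f 62 68 61
f 68 67 59
f 67 64 63
f 64 58 65
f 60 66 61
f 60 61 59
f 60 59 63
f 60 63 65
f 60 65 66
f 61 66 62
f 59 61 68
f 63 59 67
f 65 63 64
f 66 65 58



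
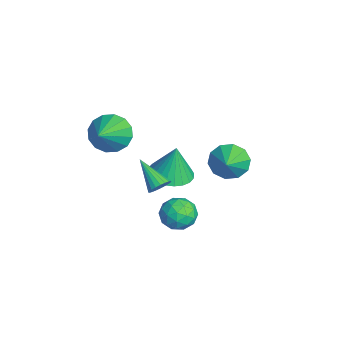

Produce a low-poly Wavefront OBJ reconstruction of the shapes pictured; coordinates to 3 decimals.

v 1.161 1.236 -2.326
v 1.868 0.546 -2.264
v 1.239 1.464 -0.674
v 2.079 0.865 -2.318
v 2.15 1.24 -2.373
v 2.07 1.615 -2.422
v 1.852 1.932 -2.455
v 1.529 2.143 -2.469
v 1.15 2.216 -2.462
v 0.772 2.14 -2.433
v 0.454 1.925 -2.389
v 0.243 1.606 -2.334
v 0.172 1.231 -2.279
v 0.252 0.856 -2.231
v 0.47 0.539 -2.197
v 0.793 0.328 -2.183
v 1.172 0.255 -2.191
v 1.55 0.331 -2.219
v 0.889 -1.239 0.294
v 1.359 -1.481 -0.519
v 2.411 -1.881 1.366
v 1.494 -1.007 -0.427
v 1.468 -0.594 -0.142
v 1.286 -0.354 0.26
v 0.998 -0.351 0.671
v 0.68 -0.586 0.981
v 0.419 -0.996 1.107
v 0.283 -1.47 1.015
v 0.309 -1.883 0.73
v 0.491 -2.123 0.328
v 0.779 -2.126 -0.083
v 1.097 -1.891 -0.393
v 0.344 3.842 -2.497
v 0.758 3.606 -3.284
v 1.516 3.518 -1.783
v 0.855 4.158 -3.193
v 0.757 4.59 -2.836
v 0.501 4.736 -2.35
v 0.185 4.54 -1.92
v -0.07 4.078 -1.71
v -0.167 3.525 -1.801
v -0.069 3.093 -2.158
v 0.187 2.947 -2.644
v 0.503 3.143 -3.074
v 4.288 0.373 -0.573
v 4.537 0.552 -0.141
v 3.192 -0.293 0.333
v 4.399 0.718 -0.186
v 4.241 0.823 -0.299
v 4.092 0.851 -0.458
v 3.977 0.797 -0.638
v 3.915 0.669 -0.807
v 3.918 0.489 -0.935
v 3.985 0.29 -1
v 4.104 0.104 -0.992
v 4.255 -0.034 -0.911
v 4.412 -0.103 -0.772
v 4.547 -0.089 -0.598
v 4.638 0.004 -0.421
v 4.667 0.162 -0.269
v 4.632 0.355 -0.17
v 3.136 1.326 -2.424
v 3.825 1.6 -2.027
v 3.915 0.74 -3.373
v 4.604 1.014 -2.976
v 4.128 0.416 -2.626
v 3.646 0.779 -2.039
v 4.094 1.561 -3.361
v 3.612 1.924 -2.774
v 4.417 1.746 -2.606
v 4.438 1.038 -2.152
v 3.302 1.302 -3.248
v 3.323 0.594 -2.794
v 3.412 1.515 -2.142
v 4.328 0.825 -3.258
v 4.048 0.474 -3.052
v 4.453 0.635 -2.819
v 3.306 1.032 -2.149
v 3.712 1.193 -1.916
v 3.89 0.497 -2.268
v 4.028 1.147 -3.484
v 4.434 1.308 -3.251
v 3.287 1.705 -2.581
v 3.692 1.866 -2.348
v 3.85 1.843 -3.132
v 4.165 1.761 -2.249
v 4.623 1.417 -2.807
v 4.324 1.739 -3.033
v 4.04 1.952 -2.688
v 4.177 1.345 -1.982
v 4.635 1.001 -2.54
v 4.355 0.649 -2.334
v 4.072 0.862 -1.99
v 4.525 1.431 -2.323
v 3.105 1.339 -2.86
v 3.563 0.995 -3.418
v 3.668 1.478 -3.41
v 3.385 1.691 -3.066
v 3.117 0.923 -2.593
v 3.575 0.579 -3.151
v 3.7 0.388 -2.712
v 3.416 0.601 -2.367
v 3.215 0.909 -3.077
f 2 1 4
f 2 4 3
f 4 1 5
f 4 5 3
f 5 1 6
f 5 6 3
f 6 1 7
f 6 7 3
f 7 1 8
f 7 8 3
f 8 1 9
f 8 9 3
f 9 1 10
f 9 10 3
f 10 1 11
f 10 11 3
f 11 1 12
f 11 12 3
f 12 1 13
f 12 13 3
f 13 1 14
f 13 14 3
f 14 1 15
f 14 15 3
f 15 1 16
f 15 16 3
f 16 1 17
f 16 17 3
f 17 1 18
f 17 18 3
f 18 1 2
f 18 2 3
f 20 19 22
f 20 22 21
f 22 19 23
f 22 23 21
f 23 19 24
f 23 24 21
f 24 19 25
f 24 25 21
f 25 19 26
f 25 26 21
f 26 19 27
f 26 27 21
f 27 19 28
f 27 28 21
f 28 19 29
f 28 29 21
f 29 19 30
f 29 30 21
f 30 19 31
f 30 31 21
f 31 19 32
f 31 32 21
f 32 19 20
f 32 20 21
f 34 33 36
f 34 36 35
f 36 33 37
f 36 37 35
f 37 33 38
f 37 38 35
f 38 33 39
f 38 39 35
f 39 33 40
f 39 40 35
f 40 33 41
f 40 41 35
f 41 33 42
f 41 42 35
f 42 33 43
f 42 43 35
f 43 33 44
f 43 44 35
f 44 33 34
f 44 34 35
f 46 45 48
f 46 48 47
f 48 45 49
f 48 49 47
f 49 45 50
f 49 50 47
f 50 45 51
f 50 51 47
f 51 45 52
f 51 52 47
f 52 45 53
f 52 53 47
f 53 45 54
f 53 54 47
f 54 45 55
f 54 55 47
f 55 45 56
f 55 56 47
f 56 45 57
f 56 57 47
f 57 45 58
f 57 58 47
f 58 45 59
f 58 59 47
f 59 45 60
f 59 60 47
f 60 45 61
f 60 61 47
f 61 45 46
f 61 46 47
f 62 99 78
f 99 73 102
f 78 102 67
f 99 102 78
f 62 78 74
f 78 67 79
f 74 79 63
f 78 79 74
f 62 74 83
f 74 63 84
f 83 84 69
f 74 84 83
f 62 83 95
f 83 69 98
f 95 98 72
f 83 98 95
f 62 95 99
f 95 72 103
f 99 103 73
f 95 103 99
f 63 79 90
f 79 67 93
f 90 93 71
f 79 93 90
f 67 102 80
f 102 73 101
f 80 101 66
f 102 101 80
f 73 103 100
f 103 72 96
f 100 96 64
f 103 96 100
f 72 98 97
f 98 69 85
f 97 85 68
f 98 85 97
f 69 84 89
f 84 63 86
f 89 86 70
f 84 86 89
f 65 91 77
f 91 71 92
f 77 92 66
f 91 92 77
f 65 77 75
f 77 66 76
f 75 76 64
f 77 76 75
f 65 75 82
f 75 64 81
f 82 81 68
f 75 81 82
f 65 82 87
f 82 68 88
f 87 88 70
f 82 88 87
f 65 87 91
f 87 70 94
f 91 94 71
f 87 94 91
f 66 92 80
f 92 71 93
f 80 93 67
f 92 93 80
f 64 76 100
f 76 66 101
f 100 101 73
f 76 101 100
f 68 81 97
f 81 64 96
f 97 96 72
f 81 96 97
f 70 88 89
f 88 68 85
f 89 85 69
f 88 85 89
f 71 94 90
f 94 70 86
f 90 86 63
f 94 86 90



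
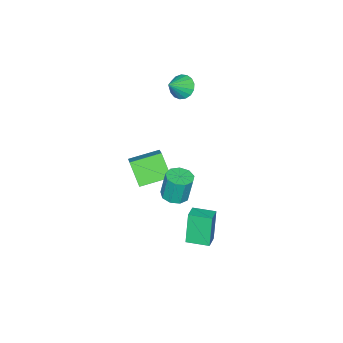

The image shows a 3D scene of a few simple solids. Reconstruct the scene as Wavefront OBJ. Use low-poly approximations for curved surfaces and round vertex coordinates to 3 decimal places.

v 3.368 2.496 1.816
v 4.07 2.222 1.917
v 3.933 2.449 3.485
v 3.232 2.724 3.384
v 4.089 2.736 1.844
v 3.952 2.963 3.412
v 3.771 3.138 1.758
v 3.634 3.366 3.326
v 3.264 3.24 1.699
v 3.128 3.467 3.267
v 2.806 2.994 1.695
v 2.67 3.221 3.263
v 2.611 2.515 1.748
v 2.475 2.742 3.315
v 2.771 2.027 1.832
v 2.634 2.254 3.4
v 3.209 1.759 1.909
v 3.073 1.986 3.477
v 3.722 1.836 1.943
v 3.586 2.063 3.51
v -0.612 -3.098 -3.4
v -1.024 -4.089 -2.107
v -2.017 -1.969 -2.981
v -2.428 -2.96 -1.688
v 0.708 -1.94 -2.092
v 0.297 -2.931 -0.799
v -0.696 -0.811 -1.673
v -1.108 -1.802 -0.38
v -4.497 -2.94 2.498
v -4.146 -3.474 1.952
v -3.423 -3.08 3.322
v -4.01 -3.114 1.835
v -3.986 -2.714 1.871
v -4.078 -2.366 2.05
v -4.266 -2.15 2.332
v -4.507 -2.115 2.652
v -4.746 -2.269 2.936
v -4.927 -2.576 3.121
v -5.01 -2.968 3.162
v -4.975 -3.353 3.052
v -4.831 -3.643 2.815
v -4.61 -3.773 2.505
v -4.363 -3.712 2.193
v 0.942 1.682 -4.088
v 0.452 1.482 -2.17
v 0.442 2.904 -4.088
v -0.047 2.704 -2.17
v 1.807 2.036 -3.83
v 1.318 1.836 -1.912
v 1.308 3.258 -3.83
v 0.818 3.058 -1.912
f 2 1 5
f 2 5 3
f 3 5 6
f 3 6 4
f 5 1 7
f 5 7 6
f 6 7 8
f 6 8 4
f 7 1 9
f 7 9 8
f 8 9 10
f 8 10 4
f 9 1 11
f 9 11 10
f 10 11 12
f 10 12 4
f 11 1 13
f 11 13 12
f 12 13 14
f 12 14 4
f 13 1 15
f 13 15 14
f 14 15 16
f 14 16 4
f 15 1 17
f 15 17 16
f 16 17 18
f 16 18 4
f 17 1 19
f 17 19 18
f 18 19 20
f 18 20 4
f 19 1 2
f 19 2 20
f 20 2 3
f 20 3 4
f 22 24 21
f 25 22 21
f 21 24 23
f 23 25 21
f 22 28 24
f 26 22 25
f 26 28 22
f 24 28 23
f 27 25 23
f 23 28 27
f 27 26 25
f 28 26 27
f 30 29 32
f 30 32 31
f 32 29 33
f 32 33 31
f 33 29 34
f 33 34 31
f 34 29 35
f 34 35 31
f 35 29 36
f 35 36 31
f 36 29 37
f 36 37 31
f 37 29 38
f 37 38 31
f 38 29 39
f 38 39 31
f 39 29 40
f 39 40 31
f 40 29 41
f 40 41 31
f 41 29 42
f 41 42 31
f 42 29 43
f 42 43 31
f 43 29 30
f 43 30 31
f 45 47 44
f 48 45 44
f 44 47 46
f 46 48 44
f 45 51 47
f 49 45 48
f 49 51 45
f 47 51 46
f 50 48 46
f 46 51 50
f 50 49 48
f 51 49 50



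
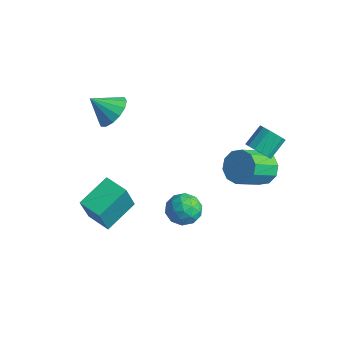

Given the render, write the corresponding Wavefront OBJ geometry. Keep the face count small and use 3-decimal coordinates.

v 1.78 -1.17 -1.494
v 2.724 -1.48 -1.221
v 1.616 -2.52 -2.459
v 2.56 -2.83 -2.186
v 1.796 -2.838 -1.495
v 1.897 -2.004 -0.899
v 2.443 -1.996 -2.781
v 2.544 -1.162 -2.185
v 3.134 -1.991 -2.017
v 2.734 -2.51 -1.222
v 1.606 -1.49 -2.458
v 1.206 -2.009 -1.663
v 2.266 -1.207 -1.273
v 2.074 -2.793 -2.407
v 1.624 -2.798 -2.001
v 2.179 -2.98 -1.841
v 1.78 -1.514 -1.083
v 2.335 -1.696 -0.923
v 1.789 -2.494 -1.084
v 2.005 -2.304 -2.757
v 2.56 -2.486 -2.597
v 2.161 -1.02 -1.839
v 2.716 -1.202 -1.679
v 2.551 -1.506 -2.596
v 3.062 -1.689 -1.58
v 2.966 -2.482 -2.147
v 2.897 -1.992 -2.497
v 2.957 -1.502 -2.146
v 2.827 -1.994 -1.113
v 2.731 -2.788 -1.68
v 2.281 -2.792 -1.274
v 2.341 -2.302 -0.924
v 3.068 -2.295 -1.58
v 1.609 -1.212 -2
v 1.513 -2.006 -2.567
v 1.999 -1.698 -2.756
v 2.059 -1.208 -2.406
v 1.374 -1.518 -1.533
v 1.278 -2.311 -2.1
v 1.383 -2.498 -1.534
v 1.443 -2.008 -1.183
v 1.272 -1.705 -2.1
v 2.775 3.1 -1.381
v 3.59 3.487 -0.824
v 3.539 1.806 0.418
v 2.725 1.42 -0.139
v 3.037 3.706 -0.551
v 2.986 2.025 0.691
v 2.383 3.693 -0.595
v 2.332 2.013 0.647
v 1.879 3.454 -0.939
v 1.828 1.774 0.303
v 1.718 3.08 -1.452
v 1.667 1.4 -0.21
v 1.961 2.714 -1.938
v 1.91 1.033 -0.696
v 2.514 2.495 -2.211
v 2.463 0.814 -0.969
v 3.168 2.507 -2.167
v 3.117 0.827 -0.925
v 3.672 2.746 -1.823
v 3.621 1.066 -0.581
v 3.833 3.12 -1.31
v 3.782 1.44 -0.068
v -3.234 -2.006 2.604
v -2.473 -1.822 3.362
v -4.106 -2.814 3.676
v -2.828 -1.385 3.403
v -3.292 -1.115 3.23
v -3.741 -1.083 2.889
v -4.054 -1.299 2.472
v -4.147 -1.704 2.09
v -3.996 -2.19 1.846
v -3.641 -2.626 1.806
v -3.177 -2.896 1.979
v -2.728 -2.928 2.32
v -2.415 -2.713 2.737
v -2.322 -2.308 3.119
v -2.958 -4.138 -5.002
v -2.732 -4.9 -3.005
v -3.049 -2.153 -4.235
v -2.823 -2.915 -2.237
v -1.517 -4.025 -5.123
v -1.291 -4.787 -3.125
v -1.608 -2.04 -4.355
v -1.382 -2.802 -2.358
v 3.548 1.956 1.448
v 4.129 2.306 1.006
v 4.074 3.414 1.81
v 3.492 3.064 2.252
v 3.77 2.421 0.823
v 3.715 3.529 1.627
v 3.351 2.411 0.807
v 3.296 3.519 1.611
v 2.985 2.28 0.963
v 2.93 3.388 1.767
v 2.769 2.062 1.249
v 2.714 3.17 2.053
v 2.762 1.815 1.588
v 2.707 2.923 2.392
v 2.966 1.606 1.89
v 2.911 2.714 2.694
v 3.325 1.491 2.073
v 3.27 2.599 2.877
v 3.744 1.501 2.089
v 3.689 2.609 2.893
v 4.11 1.632 1.933
v 4.055 2.74 2.737
v 4.326 1.85 1.647
v 4.271 2.958 2.451
v 4.333 2.097 1.308
v 4.278 3.205 2.112
f 1 38 17
f 38 12 41
f 17 41 6
f 38 41 17
f 1 17 13
f 17 6 18
f 13 18 2
f 17 18 13
f 1 13 22
f 13 2 23
f 22 23 8
f 13 23 22
f 1 22 34
f 22 8 37
f 34 37 11
f 22 37 34
f 1 34 38
f 34 11 42
f 38 42 12
f 34 42 38
f 2 18 29
f 18 6 32
f 29 32 10
f 18 32 29
f 6 41 19
f 41 12 40
f 19 40 5
f 41 40 19
f 12 42 39
f 42 11 35
f 39 35 3
f 42 35 39
f 11 37 36
f 37 8 24
f 36 24 7
f 37 24 36
f 8 23 28
f 23 2 25
f 28 25 9
f 23 25 28
f 4 30 16
f 30 10 31
f 16 31 5
f 30 31 16
f 4 16 14
f 16 5 15
f 14 15 3
f 16 15 14
f 4 14 21
f 14 3 20
f 21 20 7
f 14 20 21
f 4 21 26
f 21 7 27
f 26 27 9
f 21 27 26
f 4 26 30
f 26 9 33
f 30 33 10
f 26 33 30
f 5 31 19
f 31 10 32
f 19 32 6
f 31 32 19
f 3 15 39
f 15 5 40
f 39 40 12
f 15 40 39
f 7 20 36
f 20 3 35
f 36 35 11
f 20 35 36
f 9 27 28
f 27 7 24
f 28 24 8
f 27 24 28
f 10 33 29
f 33 9 25
f 29 25 2
f 33 25 29
f 44 43 47
f 44 47 45
f 45 47 48
f 45 48 46
f 47 43 49
f 47 49 48
f 48 49 50
f 48 50 46
f 49 43 51
f 49 51 50
f 50 51 52
f 50 52 46
f 51 43 53
f 51 53 52
f 52 53 54
f 52 54 46
f 53 43 55
f 53 55 54
f 54 55 56
f 54 56 46
f 55 43 57
f 55 57 56
f 56 57 58
f 56 58 46
f 57 43 59
f 57 59 58
f 58 59 60
f 58 60 46
f 59 43 61
f 59 61 60
f 60 61 62
f 60 62 46
f 61 43 63
f 61 63 62
f 62 63 64
f 62 64 46
f 63 43 44
f 63 44 64
f 64 44 45
f 64 45 46
f 66 65 68
f 66 68 67
f 68 65 69
f 68 69 67
f 69 65 70
f 69 70 67
f 70 65 71
f 70 71 67
f 71 65 72
f 71 72 67
f 72 65 73
f 72 73 67
f 73 65 74
f 73 74 67
f 74 65 75
f 74 75 67
f 75 65 76
f 75 76 67
f 76 65 77
f 76 77 67
f 77 65 78
f 77 78 67
f 78 65 66
f 78 66 67
f 80 82 79
f 83 80 79
f 79 82 81
f 81 83 79
f 80 86 82
f 84 80 83
f 84 86 80
f 82 86 81
f 85 83 81
f 81 86 85
f 85 84 83
f 86 84 85
f 88 87 91
f 88 91 89
f 89 91 92
f 89 92 90
f 91 87 93
f 91 93 92
f 92 93 94
f 92 94 90
f 93 87 95
f 93 95 94
f 94 95 96
f 94 96 90
f 95 87 97
f 95 97 96
f 96 97 98
f 96 98 90
f 97 87 99
f 97 99 98
f 98 99 100
f 98 100 90
f 99 87 101
f 99 101 100
f 100 101 102
f 100 102 90
f 101 87 103
f 101 103 102
f 102 103 104
f 102 104 90
f 103 87 105
f 103 105 104
f 104 105 106
f 104 106 90
f 105 87 107
f 105 107 106
f 106 107 108
f 106 108 90
f 107 87 109
f 107 109 108
f 108 109 110
f 108 110 90
f 109 87 111
f 109 111 110
f 110 111 112
f 110 112 90
f 111 87 88
f 111 88 112
f 112 88 89
f 112 89 90

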